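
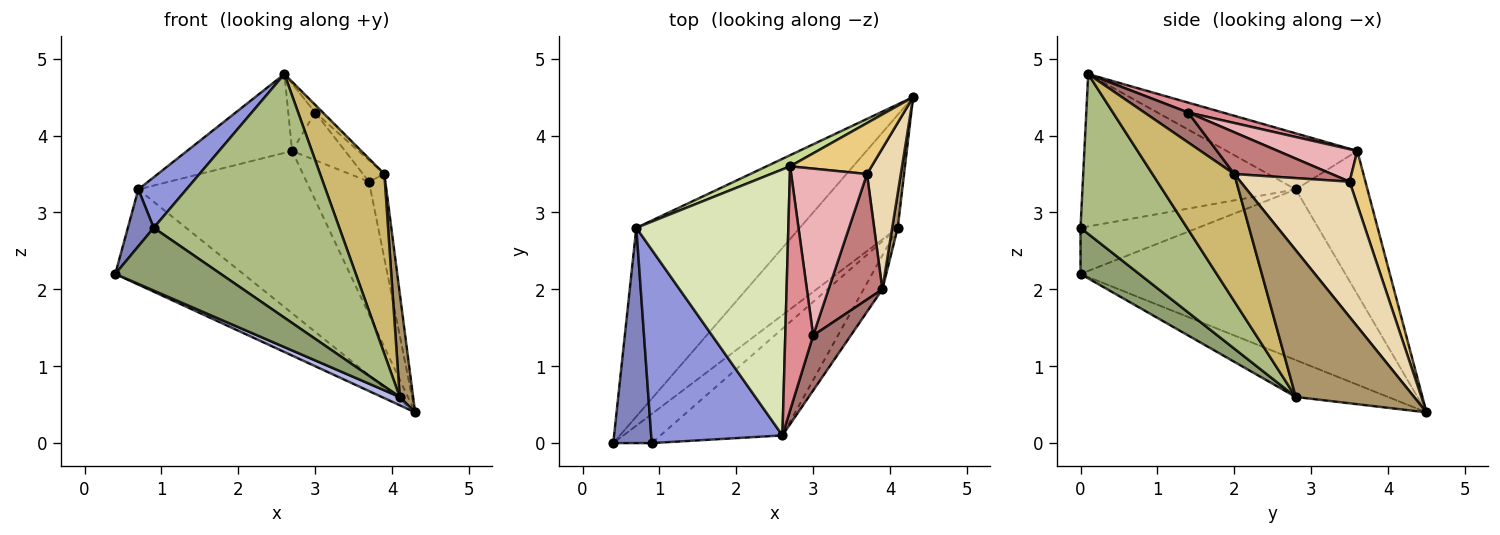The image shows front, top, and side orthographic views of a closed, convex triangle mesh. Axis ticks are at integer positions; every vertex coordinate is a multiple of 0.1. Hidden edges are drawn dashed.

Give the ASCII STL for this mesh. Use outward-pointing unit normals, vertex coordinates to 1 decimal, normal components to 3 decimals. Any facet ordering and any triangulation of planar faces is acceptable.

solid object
 facet normal -0.682 0.330 -0.653
  outer loop
   vertex 0.7 2.8 3.3
   vertex 4.3 4.5 0.4
   vertex 0.4 0.0 2.2
  endloop
 endfacet
 facet normal -0.757 -0.167 0.631
  outer loop
   vertex 0.7 2.8 3.3
   vertex 0.4 0.0 2.2
   vertex 0.9 0.0 2.8
  endloop
 endfacet
 facet normal -0.747 -0.168 0.643
  outer loop
   vertex 0.7 2.8 3.3
   vertex 0.9 0.0 2.8
   vertex 2.6 0.1 4.8
  endloop
 endfacet
 facet normal -0.352 -0.068 -0.934
  outer loop
   vertex 4.1 2.8 0.6
   vertex 0.4 0.0 2.2
   vertex 4.3 4.5 0.4
  endloop
 endfacet
 facet normal 0.451 -0.810 -0.375
  outer loop
   vertex 4.1 2.8 0.6
   vertex 0.9 0.0 2.8
   vertex 0.4 0.0 2.2
  endloop
 endfacet
 facet normal 0.465 -0.811 -0.355
  outer loop
   vertex 4.1 2.8 0.6
   vertex 2.6 0.1 4.8
   vertex 0.9 0.0 2.8
  endloop
 endfacet
 facet normal -0.384 0.921 0.063
  outer loop
   vertex 2.7 3.6 3.8
   vertex 4.3 4.5 0.4
   vertex 0.7 2.8 3.3
  endloop
 endfacet
 facet normal -0.333 0.268 0.904
  outer loop
   vertex 2.7 3.6 3.8
   vertex 0.7 2.8 3.3
   vertex 2.6 0.1 4.8
  endloop
 endfacet
 facet normal 0.993 -0.112 0.037
  outer loop
   vertex 3.9 2.0 3.5
   vertex 4.1 2.8 0.6
   vertex 4.3 4.5 0.4
  endloop
 endfacet
 facet normal 0.781 -0.613 -0.115
  outer loop
   vertex 3.9 2.0 3.5
   vertex 2.6 0.1 4.8
   vertex 4.1 2.8 0.6
  endloop
 endfacet
 facet normal 0.230 0.908 0.349
  outer loop
   vertex 3.7 3.5 3.4
   vertex 4.3 4.5 0.4
   vertex 2.7 3.6 3.8
  endloop
 endfacet
 facet normal 0.960 0.144 0.240
  outer loop
   vertex 3.7 3.5 3.4
   vertex 3.9 2.0 3.5
   vertex 4.3 4.5 0.4
  endloop
 endfacet
 facet normal 0.619 0.109 0.778
  outer loop
   vertex 3.0 1.4 4.3
   vertex 2.6 0.1 4.8
   vertex 3.9 2.0 3.5
  endloop
 endfacet
 facet normal 0.607 0.133 0.783
  outer loop
   vertex 3.0 1.4 4.3
   vertex 3.9 2.0 3.5
   vertex 3.7 3.5 3.4
  endloop
 endfacet
 facet normal 0.323 0.251 0.912
  outer loop
   vertex 3.0 1.4 4.3
   vertex 2.7 3.6 3.8
   vertex 2.6 0.1 4.8
  endloop
 endfacet
 facet normal 0.381 0.254 0.889
  outer loop
   vertex 3.0 1.4 4.3
   vertex 3.7 3.5 3.4
   vertex 2.7 3.6 3.8
  endloop
 endfacet
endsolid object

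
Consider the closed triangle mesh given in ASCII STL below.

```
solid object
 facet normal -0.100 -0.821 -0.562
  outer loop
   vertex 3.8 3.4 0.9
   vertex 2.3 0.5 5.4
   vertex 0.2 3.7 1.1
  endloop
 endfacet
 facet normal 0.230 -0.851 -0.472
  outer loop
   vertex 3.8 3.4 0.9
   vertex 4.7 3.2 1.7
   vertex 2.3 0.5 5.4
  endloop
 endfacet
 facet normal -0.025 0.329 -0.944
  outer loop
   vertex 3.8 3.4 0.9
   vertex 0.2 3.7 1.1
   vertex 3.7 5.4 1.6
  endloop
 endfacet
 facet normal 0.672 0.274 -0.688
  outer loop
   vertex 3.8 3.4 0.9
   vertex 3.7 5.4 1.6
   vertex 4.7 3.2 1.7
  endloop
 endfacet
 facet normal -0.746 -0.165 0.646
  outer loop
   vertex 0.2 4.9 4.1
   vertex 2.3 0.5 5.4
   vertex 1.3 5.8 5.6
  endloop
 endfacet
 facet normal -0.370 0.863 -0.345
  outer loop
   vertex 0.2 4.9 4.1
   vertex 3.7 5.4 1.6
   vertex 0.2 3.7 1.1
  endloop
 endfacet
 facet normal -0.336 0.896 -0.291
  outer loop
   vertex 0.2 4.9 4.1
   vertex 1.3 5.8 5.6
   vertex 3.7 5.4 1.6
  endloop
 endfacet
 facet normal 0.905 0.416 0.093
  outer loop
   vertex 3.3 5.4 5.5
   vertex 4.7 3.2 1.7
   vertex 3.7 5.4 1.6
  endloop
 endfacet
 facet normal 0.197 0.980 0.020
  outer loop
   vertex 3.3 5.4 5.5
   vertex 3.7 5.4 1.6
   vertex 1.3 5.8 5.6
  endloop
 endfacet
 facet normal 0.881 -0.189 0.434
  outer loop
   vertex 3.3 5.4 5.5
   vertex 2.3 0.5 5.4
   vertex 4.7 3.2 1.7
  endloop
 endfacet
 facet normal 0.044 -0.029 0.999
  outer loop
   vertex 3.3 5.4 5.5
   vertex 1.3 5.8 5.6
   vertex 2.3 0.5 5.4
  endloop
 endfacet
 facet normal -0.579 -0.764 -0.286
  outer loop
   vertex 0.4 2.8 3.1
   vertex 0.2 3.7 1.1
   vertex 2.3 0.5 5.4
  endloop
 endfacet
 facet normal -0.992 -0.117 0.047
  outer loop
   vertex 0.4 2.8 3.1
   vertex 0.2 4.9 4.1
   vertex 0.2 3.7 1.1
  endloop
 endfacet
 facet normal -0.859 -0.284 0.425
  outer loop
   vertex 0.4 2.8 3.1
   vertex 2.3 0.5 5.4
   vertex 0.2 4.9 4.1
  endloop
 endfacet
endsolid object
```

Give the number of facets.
14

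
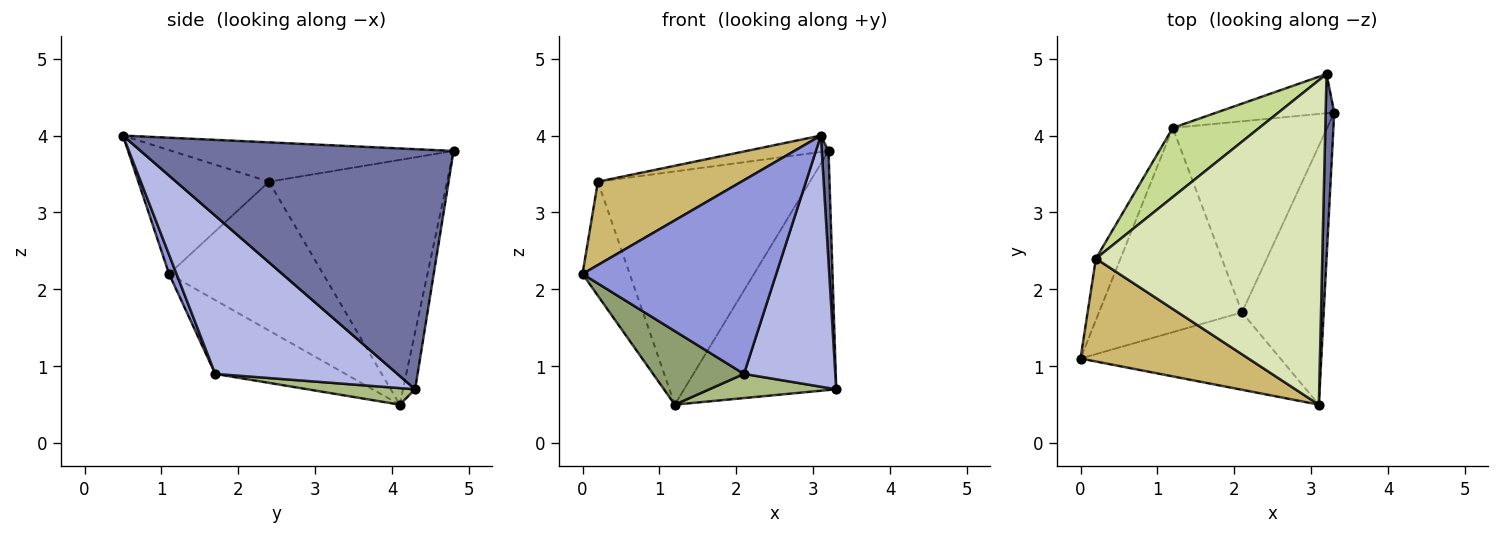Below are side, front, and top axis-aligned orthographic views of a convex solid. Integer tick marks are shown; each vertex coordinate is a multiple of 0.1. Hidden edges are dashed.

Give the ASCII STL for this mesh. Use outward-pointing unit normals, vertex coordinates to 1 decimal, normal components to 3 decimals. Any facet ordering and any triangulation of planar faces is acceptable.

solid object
 facet normal 0.999 -0.022 0.036
  outer loop
   vertex 3.2 4.8 3.8
   vertex 3.1 0.5 4.0
   vertex 3.3 4.3 0.7
  endloop
 endfacet
 facet normal -0.078 0.984 -0.161
  outer loop
   vertex 1.2 4.1 0.5
   vertex 3.2 4.8 3.8
   vertex 3.3 4.3 0.7
  endloop
 endfacet
 facet normal 0.036 -0.928 -0.371
  outer loop
   vertex 2.1 1.7 0.9
   vertex 3.1 0.5 4.0
   vertex 0.0 1.1 2.2
  endloop
 endfacet
 facet normal 0.812 -0.407 -0.419
  outer loop
   vertex 2.1 1.7 0.9
   vertex 3.3 4.3 0.7
   vertex 3.1 0.5 4.0
  endloop
 endfacet
 facet normal -0.437 -0.305 -0.846
  outer loop
   vertex 2.1 1.7 0.9
   vertex 0.0 1.1 2.2
   vertex 1.2 4.1 0.5
  endloop
 endfacet
 facet normal 0.106 -0.125 -0.987
  outer loop
   vertex 2.1 1.7 0.9
   vertex 1.2 4.1 0.5
   vertex 3.3 4.3 0.7
  endloop
 endfacet
 facet normal -0.627 0.747 0.222
  outer loop
   vertex 0.2 2.4 3.4
   vertex 3.2 4.8 3.8
   vertex 1.2 4.1 0.5
  endloop
 endfacet
 facet normal -0.171 0.050 0.984
  outer loop
   vertex 0.2 2.4 3.4
   vertex 3.1 0.5 4.0
   vertex 3.2 4.8 3.8
  endloop
 endfacet
 facet normal -0.944 0.289 -0.156
  outer loop
   vertex 0.2 2.4 3.4
   vertex 1.2 4.1 0.5
   vertex 0.0 1.1 2.2
  endloop
 endfacet
 facet normal -0.497 -0.546 0.674
  outer loop
   vertex 0.2 2.4 3.4
   vertex 0.0 1.1 2.2
   vertex 3.1 0.5 4.0
  endloop
 endfacet
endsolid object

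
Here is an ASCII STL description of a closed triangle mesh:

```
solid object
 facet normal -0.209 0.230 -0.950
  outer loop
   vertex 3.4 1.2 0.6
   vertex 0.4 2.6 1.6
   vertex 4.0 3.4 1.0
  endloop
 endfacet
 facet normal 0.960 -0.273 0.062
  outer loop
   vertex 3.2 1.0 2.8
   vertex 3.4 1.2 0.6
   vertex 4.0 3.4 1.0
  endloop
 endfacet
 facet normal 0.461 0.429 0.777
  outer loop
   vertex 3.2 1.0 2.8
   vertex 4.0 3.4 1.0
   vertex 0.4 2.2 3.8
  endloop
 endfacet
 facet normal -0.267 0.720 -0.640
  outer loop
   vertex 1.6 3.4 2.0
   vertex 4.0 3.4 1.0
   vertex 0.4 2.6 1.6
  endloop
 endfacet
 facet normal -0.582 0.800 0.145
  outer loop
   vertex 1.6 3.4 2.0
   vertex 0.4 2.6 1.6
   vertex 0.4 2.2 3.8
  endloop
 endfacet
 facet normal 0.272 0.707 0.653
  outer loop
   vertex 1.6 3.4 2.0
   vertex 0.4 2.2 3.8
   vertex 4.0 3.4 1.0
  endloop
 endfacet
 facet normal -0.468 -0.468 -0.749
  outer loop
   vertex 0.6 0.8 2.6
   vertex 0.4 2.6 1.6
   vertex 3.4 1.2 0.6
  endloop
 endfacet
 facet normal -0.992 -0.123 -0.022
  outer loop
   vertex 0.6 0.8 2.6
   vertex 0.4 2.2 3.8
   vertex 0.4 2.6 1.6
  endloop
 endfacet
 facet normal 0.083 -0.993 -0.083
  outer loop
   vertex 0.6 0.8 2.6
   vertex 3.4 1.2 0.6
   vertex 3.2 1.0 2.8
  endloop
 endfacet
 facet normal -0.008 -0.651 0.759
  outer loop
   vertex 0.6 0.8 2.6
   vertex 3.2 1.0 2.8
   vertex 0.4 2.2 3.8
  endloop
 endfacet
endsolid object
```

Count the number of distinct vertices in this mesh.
7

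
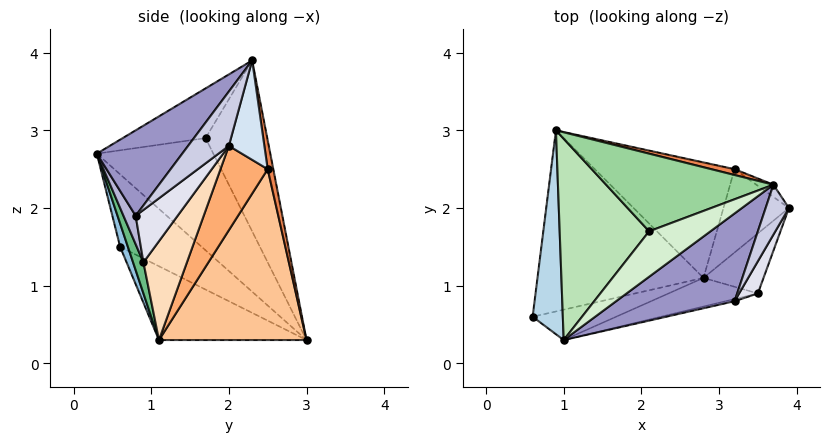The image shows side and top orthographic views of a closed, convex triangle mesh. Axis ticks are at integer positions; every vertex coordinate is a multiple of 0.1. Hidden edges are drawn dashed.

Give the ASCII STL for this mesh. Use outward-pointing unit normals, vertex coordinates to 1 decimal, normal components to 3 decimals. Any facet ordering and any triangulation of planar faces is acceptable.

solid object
 facet normal -0.376 -0.376 -0.847
  outer loop
   vertex 2.8 1.1 0.3
   vertex 0.6 0.6 1.5
   vertex 0.9 3.0 0.3
  endloop
 endfacet
 facet normal 0.074 -0.961 -0.265
  outer loop
   vertex 1.0 0.3 2.7
   vertex 0.6 0.6 1.5
   vertex 2.8 1.1 0.3
  endloop
 endfacet
 facet normal -0.882 0.294 0.368
  outer loop
   vertex 1.0 0.3 2.7
   vertex 0.9 3.0 0.3
   vertex 0.6 0.6 1.5
  endloop
 endfacet
 facet normal 0.607 0.788 -0.104
  outer loop
   vertex 3.2 2.5 2.5
   vertex 3.7 2.3 3.9
   vertex 3.9 2.0 2.8
  endloop
 endfacet
 facet normal 0.121 0.988 0.098
  outer loop
   vertex 3.2 2.5 2.5
   vertex 0.9 3.0 0.3
   vertex 3.7 2.3 3.9
  endloop
 endfacet
 facet normal 0.636 0.594 -0.493
  outer loop
   vertex 3.2 2.5 2.5
   vertex 3.9 2.0 2.8
   vertex 2.8 1.1 0.3
  endloop
 endfacet
 facet normal 0.612 0.612 -0.501
  outer loop
   vertex 3.2 2.5 2.5
   vertex 2.8 1.1 0.3
   vertex 0.9 3.0 0.3
  endloop
 endfacet
 facet normal 0.795 0.369 -0.482
  outer loop
   vertex 3.5 0.9 1.3
   vertex 2.8 1.1 0.3
   vertex 3.9 2.0 2.8
  endloop
 endfacet
 facet normal 0.089 -0.963 -0.255
  outer loop
   vertex 3.5 0.9 1.3
   vertex 1.0 0.3 2.7
   vertex 2.8 1.1 0.3
  endloop
 endfacet
 facet normal -0.575 0.595 0.562
  outer loop
   vertex 2.1 1.7 2.9
   vertex 3.7 2.3 3.9
   vertex 0.9 3.0 0.3
  endloop
 endfacet
 facet normal -0.692 0.465 0.552
  outer loop
   vertex 2.1 1.7 2.9
   vertex 0.9 3.0 0.3
   vertex 1.0 0.3 2.7
  endloop
 endfacet
 facet normal -0.588 0.358 0.725
  outer loop
   vertex 2.1 1.7 2.9
   vertex 1.0 0.3 2.7
   vertex 3.7 2.3 3.9
  endloop
 endfacet
 facet normal 0.361 -0.787 0.500
  outer loop
   vertex 3.2 0.8 1.9
   vertex 3.7 2.3 3.9
   vertex 1.0 0.3 2.7
  endloop
 endfacet
 facet normal 0.199 -0.978 -0.063
  outer loop
   vertex 3.2 0.8 1.9
   vertex 1.0 0.3 2.7
   vertex 3.5 0.9 1.3
  endloop
 endfacet
 facet normal 0.707 -0.639 0.303
  outer loop
   vertex 3.2 0.8 1.9
   vertex 3.9 2.0 2.8
   vertex 3.7 2.3 3.9
  endloop
 endfacet
 facet normal 0.734 -0.626 0.263
  outer loop
   vertex 3.2 0.8 1.9
   vertex 3.5 0.9 1.3
   vertex 3.9 2.0 2.8
  endloop
 endfacet
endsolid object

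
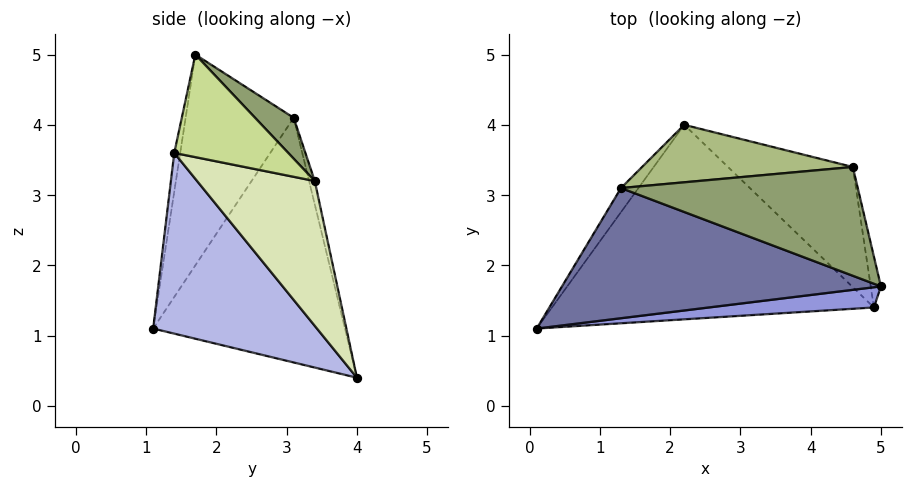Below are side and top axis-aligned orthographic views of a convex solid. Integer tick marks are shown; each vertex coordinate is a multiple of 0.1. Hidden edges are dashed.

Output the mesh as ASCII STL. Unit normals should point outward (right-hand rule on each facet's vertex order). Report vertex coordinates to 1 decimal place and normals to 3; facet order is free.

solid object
 facet normal -0.406 -0.677 0.614
  outer loop
   vertex 1.3 3.1 4.1
   vertex 0.1 1.1 1.1
   vertex 5.0 1.7 5.0
  endloop
 endfacet
 facet normal -0.815 0.576 -0.058
  outer loop
   vertex 1.3 3.1 4.1
   vertex 2.2 4.0 0.4
   vertex 0.1 1.1 1.1
  endloop
 endfacet
 facet normal -0.050 -0.976 0.213
  outer loop
   vertex 4.9 1.4 3.6
   vertex 5.0 1.7 5.0
   vertex 0.1 1.1 1.1
  endloop
 endfacet
 facet normal 0.426 -0.492 -0.759
  outer loop
   vertex 4.9 1.4 3.6
   vertex 0.1 1.1 1.1
   vertex 2.2 4.0 0.4
  endloop
 endfacet
 facet normal 0.115 0.735 0.668
  outer loop
   vertex 4.6 3.4 3.2
   vertex 1.3 3.1 4.1
   vertex 5.0 1.7 5.0
  endloop
 endfacet
 facet normal -0.026 0.973 0.230
  outer loop
   vertex 4.6 3.4 3.2
   vertex 2.2 4.0 0.4
   vertex 1.3 3.1 4.1
  endloop
 endfacet
 facet normal 0.987 0.128 -0.098
  outer loop
   vertex 4.6 3.4 3.2
   vertex 5.0 1.7 5.0
   vertex 4.9 1.4 3.6
  endloop
 endfacet
 facet normal 0.757 -0.017 -0.653
  outer loop
   vertex 4.6 3.4 3.2
   vertex 4.9 1.4 3.6
   vertex 2.2 4.0 0.4
  endloop
 endfacet
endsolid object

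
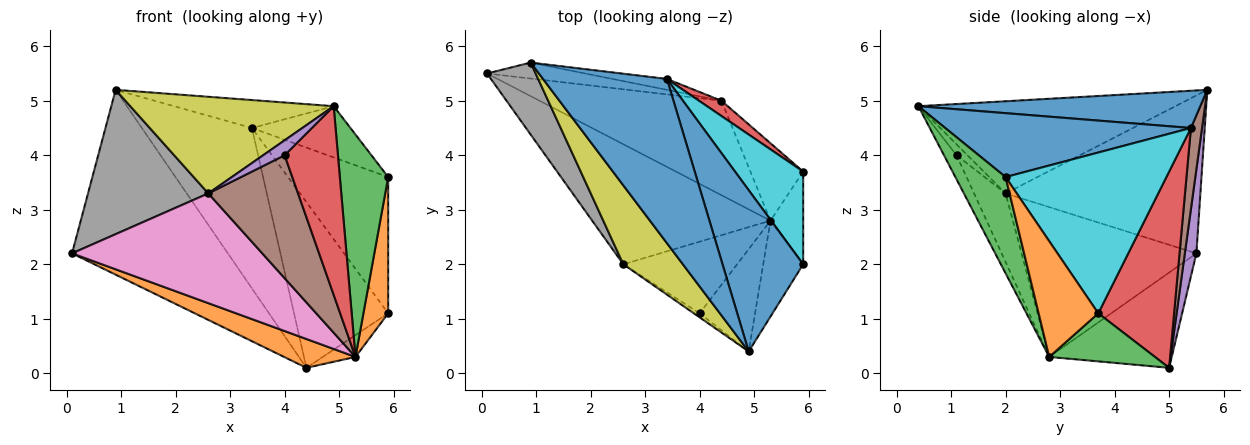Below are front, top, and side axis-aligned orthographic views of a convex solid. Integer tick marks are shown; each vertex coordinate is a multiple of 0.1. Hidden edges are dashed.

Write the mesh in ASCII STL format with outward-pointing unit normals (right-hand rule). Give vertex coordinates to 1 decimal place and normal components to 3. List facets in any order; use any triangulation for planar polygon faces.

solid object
 facet normal 0.284 0.161 0.945
  outer loop
   vertex 3.4 5.4 4.5
   vertex 0.9 5.7 5.2
   vertex 4.9 0.4 4.9
  endloop
 endfacet
 facet normal -0.448 -0.261 -0.855
  outer loop
   vertex 4.4 5.0 0.1
   vertex 5.3 2.8 0.3
   vertex 0.1 5.5 2.2
  endloop
 endfacet
 facet normal 0.659 0.204 -0.724
  outer loop
   vertex 4.4 5.0 0.1
   vertex 5.9 3.7 1.1
   vertex 5.3 2.8 0.3
  endloop
 endfacet
 facet normal 0.626 0.777 0.072
  outer loop
   vertex 4.4 5.0 0.1
   vertex 3.4 5.4 4.5
   vertex 5.9 3.7 1.1
  endloop
 endfacet
 facet normal 0.074 0.994 -0.086
  outer loop
   vertex 4.4 5.0 0.1
   vertex 0.1 5.5 2.2
   vertex 0.9 5.7 5.2
  endloop
 endfacet
 facet normal 0.100 0.993 -0.067
  outer loop
   vertex 4.4 5.0 0.1
   vertex 0.9 5.7 5.2
   vertex 3.4 5.4 4.5
  endloop
 endfacet
 facet normal -0.527 -0.574 -0.627
  outer loop
   vertex 2.6 2.0 3.3
   vertex 0.1 5.5 2.2
   vertex 5.3 2.8 0.3
  endloop
 endfacet
 facet normal -0.823 -0.508 0.253
  outer loop
   vertex 2.6 2.0 3.3
   vertex 0.9 5.7 5.2
   vertex 0.1 5.5 2.2
  endloop
 endfacet
 facet normal -0.700 -0.554 0.452
  outer loop
   vertex 2.6 2.0 3.3
   vertex 4.9 0.4 4.9
   vertex 0.9 5.7 5.2
  endloop
 endfacet
 facet normal 0.799 0.498 0.338
  outer loop
   vertex 5.9 2.0 3.6
   vertex 5.9 3.7 1.1
   vertex 3.4 5.4 4.5
  endloop
 endfacet
 facet normal 0.602 0.242 0.761
  outer loop
   vertex 5.9 2.0 3.6
   vertex 3.4 5.4 4.5
   vertex 4.9 0.4 4.9
  endloop
 endfacet
 facet normal 0.894 -0.371 -0.252
  outer loop
   vertex 5.9 2.0 3.6
   vertex 5.3 2.8 0.3
   vertex 5.9 3.7 1.1
  endloop
 endfacet
 facet normal 0.690 -0.664 -0.287
  outer loop
   vertex 5.9 2.0 3.6
   vertex 4.9 0.4 4.9
   vertex 5.3 2.8 0.3
  endloop
 endfacet
 facet normal -0.203 -0.861 -0.467
  outer loop
   vertex 4.0 1.1 4.0
   vertex 5.3 2.8 0.3
   vertex 4.9 0.4 4.9
  endloop
 endfacet
 facet normal -0.440 -0.867 -0.234
  outer loop
   vertex 4.0 1.1 4.0
   vertex 4.9 0.4 4.9
   vertex 2.6 2.0 3.3
  endloop
 endfacet
 facet normal -0.290 -0.827 -0.482
  outer loop
   vertex 4.0 1.1 4.0
   vertex 2.6 2.0 3.3
   vertex 5.3 2.8 0.3
  endloop
 endfacet
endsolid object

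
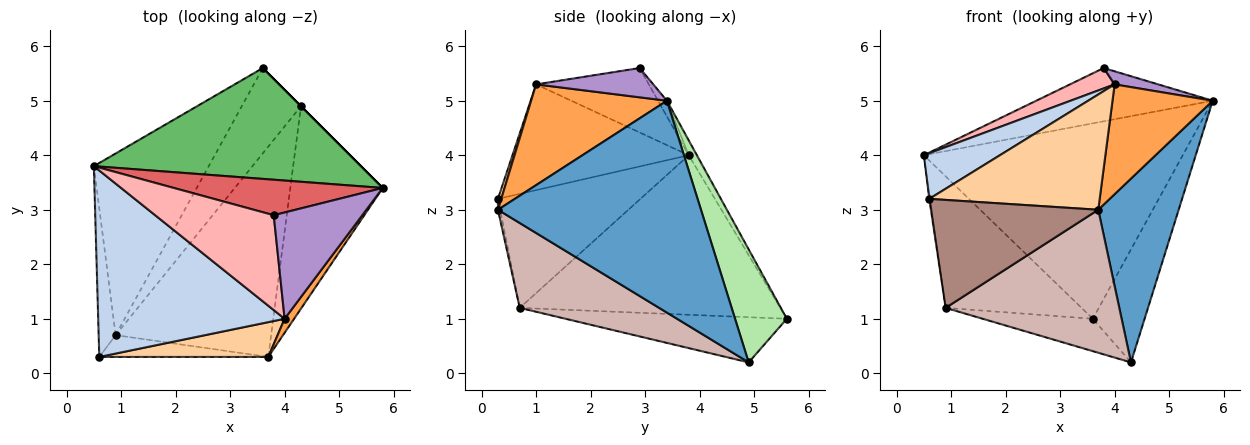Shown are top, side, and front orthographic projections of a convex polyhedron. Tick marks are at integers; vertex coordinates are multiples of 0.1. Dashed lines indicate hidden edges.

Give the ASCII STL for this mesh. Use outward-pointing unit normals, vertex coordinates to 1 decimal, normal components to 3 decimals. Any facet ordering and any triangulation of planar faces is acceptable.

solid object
 facet normal 0.862 -0.341 -0.376
  outer loop
   vertex 3.7 0.3 3.0
   vertex 4.3 4.9 0.2
   vertex 5.8 3.4 5.0
  endloop
 endfacet
 facet normal -0.483 -0.208 0.851
  outer loop
   vertex 4.0 1.0 5.3
   vertex 0.5 3.8 4.0
   vertex 0.6 0.3 3.2
  endloop
 endfacet
 facet normal 0.802 -0.592 0.076
  outer loop
   vertex 4.0 1.0 5.3
   vertex 3.7 0.3 3.0
   vertex 5.8 3.4 5.0
  endloop
 endfacet
 facet normal 0.019 -0.957 0.289
  outer loop
   vertex 4.0 1.0 5.3
   vertex 0.6 0.3 3.2
   vertex 3.7 0.3 3.0
  endloop
 endfacet
 facet normal -0.027 0.869 0.493
  outer loop
   vertex 3.6 5.6 1.0
   vertex 0.5 3.8 4.0
   vertex 5.8 3.4 5.0
  endloop
 endfacet
 facet normal 0.707 0.707 0.000
  outer loop
   vertex 3.6 5.6 1.0
   vertex 5.8 3.4 5.0
   vertex 4.3 4.9 0.2
  endloop
 endfacet
 facet normal -0.042 0.832 0.554
  outer loop
   vertex 3.8 2.9 5.6
   vertex 5.8 3.4 5.0
   vertex 0.5 3.8 4.0
  endloop
 endfacet
 facet normal -0.469 -0.186 0.863
  outer loop
   vertex 3.8 2.9 5.6
   vertex 0.5 3.8 4.0
   vertex 4.0 1.0 5.3
  endloop
 endfacet
 facet normal 0.312 -0.116 0.943
  outer loop
   vertex 3.8 2.9 5.6
   vertex 4.0 1.0 5.3
   vertex 5.8 3.4 5.0
  endloop
 endfacet
 facet normal -0.581 0.289 -0.761
  outer loop
   vertex 0.9 0.7 1.2
   vertex 3.6 5.6 1.0
   vertex 4.3 4.9 0.2
  endloop
 endfacet
 facet normal -0.013 -0.980 -0.198
  outer loop
   vertex 0.9 0.7 1.2
   vertex 3.7 0.3 3.0
   vertex 0.6 0.3 3.2
  endloop
 endfacet
 facet normal 0.411 -0.512 -0.754
  outer loop
   vertex 0.9 0.7 1.2
   vertex 4.3 4.9 0.2
   vertex 3.7 0.3 3.0
  endloop
 endfacet
 facet normal -0.989 0.005 -0.147
  outer loop
   vertex 0.9 0.7 1.2
   vertex 0.6 0.3 3.2
   vertex 0.5 3.8 4.0
  endloop
 endfacet
 facet normal -0.747 0.390 -0.538
  outer loop
   vertex 0.9 0.7 1.2
   vertex 0.5 3.8 4.0
   vertex 3.6 5.6 1.0
  endloop
 endfacet
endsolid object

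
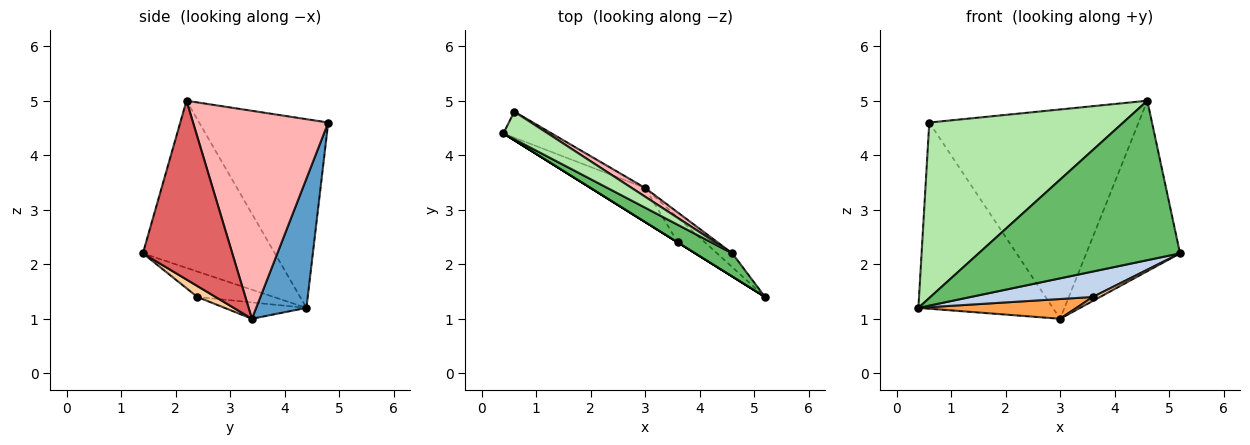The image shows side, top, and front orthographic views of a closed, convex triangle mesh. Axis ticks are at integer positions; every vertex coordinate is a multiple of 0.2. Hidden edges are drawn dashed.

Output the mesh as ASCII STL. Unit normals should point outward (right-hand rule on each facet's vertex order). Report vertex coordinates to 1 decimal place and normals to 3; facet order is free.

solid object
 facet normal 0.347 0.929 -0.130
  outer loop
   vertex 0.6 4.8 4.6
   vertex 3.0 3.4 1.0
   vertex 0.4 4.4 1.2
  endloop
 endfacet
 facet normal -0.530 -0.848 0.000
  outer loop
   vertex 3.6 2.4 1.4
   vertex 5.2 1.4 2.2
   vertex 0.4 4.4 1.2
  endloop
 endfacet
 facet normal -0.251 -0.486 -0.837
  outer loop
   vertex 3.6 2.4 1.4
   vertex 0.4 4.4 1.2
   vertex 3.0 3.4 1.0
  endloop
 endfacet
 facet normal 0.367 -0.147 -0.918
  outer loop
   vertex 3.6 2.4 1.4
   vertex 3.0 3.4 1.0
   vertex 5.2 1.4 2.2
  endloop
 endfacet
 facet normal -0.544 -0.830 0.121
  outer loop
   vertex 4.6 2.2 5.0
   vertex 0.4 4.4 1.2
   vertex 5.2 1.4 2.2
  endloop
 endfacet
 facet normal -0.549 -0.825 0.129
  outer loop
   vertex 4.6 2.2 5.0
   vertex 0.6 4.8 4.6
   vertex 0.4 4.4 1.2
  endloop
 endfacet
 facet normal 0.689 0.722 -0.059
  outer loop
   vertex 4.6 2.2 5.0
   vertex 5.2 1.4 2.2
   vertex 3.0 3.4 1.0
  endloop
 endfacet
 facet normal 0.542 0.840 0.035
  outer loop
   vertex 4.6 2.2 5.0
   vertex 3.0 3.4 1.0
   vertex 0.6 4.8 4.6
  endloop
 endfacet
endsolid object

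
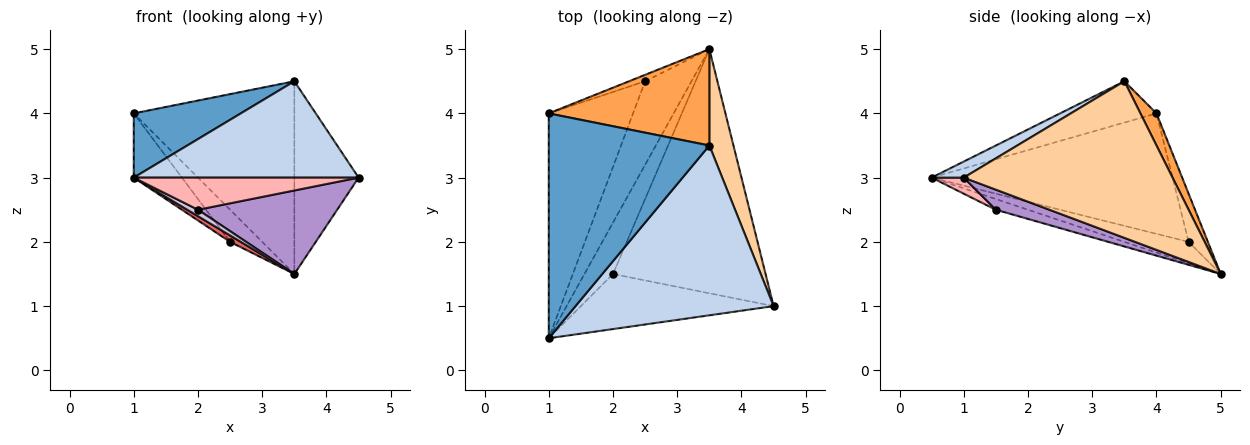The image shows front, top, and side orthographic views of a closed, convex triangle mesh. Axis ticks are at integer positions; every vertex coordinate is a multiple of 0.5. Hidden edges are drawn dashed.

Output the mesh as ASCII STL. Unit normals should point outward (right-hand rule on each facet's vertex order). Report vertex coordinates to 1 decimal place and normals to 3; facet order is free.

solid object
 facet normal -0.240 -0.267 0.933
  outer loop
   vertex 3.5 3.5 4.5
   vertex 1.0 4.0 4.0
   vertex 1.0 0.5 3.0
  endloop
 endfacet
 facet normal 0.070 -0.492 0.868
  outer loop
   vertex 3.5 3.5 4.5
   vertex 1.0 0.5 3.0
   vertex 4.5 1.0 3.0
  endloop
 endfacet
 facet normal 0.089 0.891 0.445
  outer loop
   vertex 3.5 3.5 4.5
   vertex 3.5 5.0 1.5
   vertex 1.0 4.0 4.0
  endloop
 endfacet
 facet normal 0.946 0.291 0.145
  outer loop
   vertex 3.5 3.5 4.5
   vertex 4.5 1.0 3.0
   vertex 3.5 5.0 1.5
  endloop
 endfacet
 facet normal -0.808 0.162 -0.566
  outer loop
   vertex 2.5 4.5 2.0
   vertex 1.0 0.5 3.0
   vertex 1.0 4.0 4.0
  endloop
 endfacet
 facet normal -0.507 0.845 -0.169
  outer loop
   vertex 2.5 4.5 2.0
   vertex 1.0 4.0 4.0
   vertex 3.5 5.0 1.5
  endloop
 endfacet
 facet normal -0.418 -0.070 -0.906
  outer loop
   vertex 2.5 4.5 2.0
   vertex 3.5 5.0 1.5
   vertex 1.0 0.5 3.0
  endloop
 endfacet
 facet normal 0.072 -0.503 -0.862
  outer loop
   vertex 2.0 1.5 2.5
   vertex 4.5 1.0 3.0
   vertex 1.0 0.5 3.0
  endloop
 endfacet
 facet normal 0.124 -0.321 -0.939
  outer loop
   vertex 2.0 1.5 2.5
   vertex 3.5 5.0 1.5
   vertex 4.5 1.0 3.0
  endloop
 endfacet
 facet normal -0.349 -0.116 -0.930
  outer loop
   vertex 2.0 1.5 2.5
   vertex 1.0 0.5 3.0
   vertex 3.5 5.0 1.5
  endloop
 endfacet
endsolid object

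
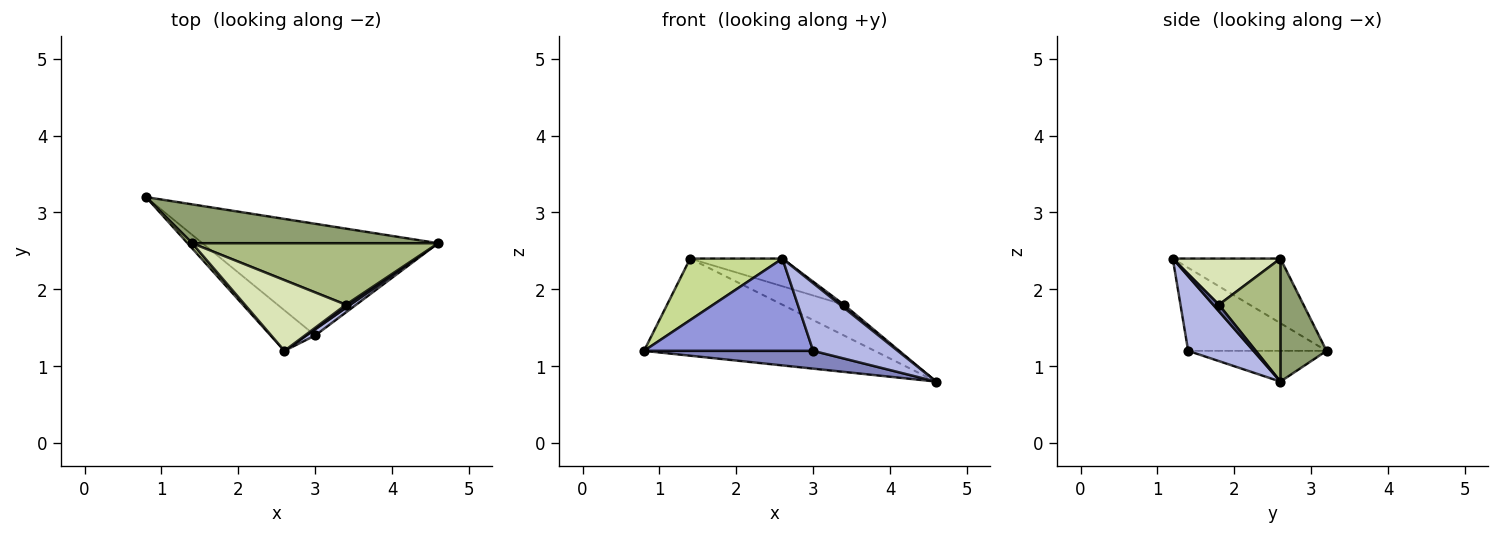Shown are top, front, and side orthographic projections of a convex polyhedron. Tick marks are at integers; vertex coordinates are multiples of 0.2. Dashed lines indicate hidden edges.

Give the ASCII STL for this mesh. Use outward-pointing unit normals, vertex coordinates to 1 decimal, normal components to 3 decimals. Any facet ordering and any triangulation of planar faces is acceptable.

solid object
 facet normal 0.728 -0.485 0.485
  outer loop
   vertex 3.4 1.8 1.8
   vertex 2.6 1.2 2.4
   vertex 4.6 2.6 0.8
  endloop
 endfacet
 facet normal -0.128 -0.156 -0.979
  outer loop
   vertex 3.0 1.4 1.2
   vertex 0.8 3.2 1.2
   vertex 4.6 2.6 0.8
  endloop
 endfacet
 facet normal -0.600 -0.733 -0.322
  outer loop
   vertex 3.0 1.4 1.2
   vertex 2.6 1.2 2.4
   vertex 0.8 3.2 1.2
  endloop
 endfacet
 facet normal 0.610 -0.789 0.072
  outer loop
   vertex 3.0 1.4 1.2
   vertex 4.6 2.6 0.8
   vertex 2.6 1.2 2.4
  endloop
 endfacet
 facet normal 0.183 0.913 0.365
  outer loop
   vertex 1.4 2.6 2.4
   vertex 4.6 2.6 0.8
   vertex 0.8 3.2 1.2
  endloop
 endfacet
 facet normal 0.408 0.408 0.816
  outer loop
   vertex 1.4 2.6 2.4
   vertex 3.4 1.8 1.8
   vertex 4.6 2.6 0.8
  endloop
 endfacet
 facet normal -0.758 -0.650 0.054
  outer loop
   vertex 1.4 2.6 2.4
   vertex 0.8 3.2 1.2
   vertex 2.6 1.2 2.4
  endloop
 endfacet
 facet normal 0.391 0.335 0.857
  outer loop
   vertex 1.4 2.6 2.4
   vertex 2.6 1.2 2.4
   vertex 3.4 1.8 1.8
  endloop
 endfacet
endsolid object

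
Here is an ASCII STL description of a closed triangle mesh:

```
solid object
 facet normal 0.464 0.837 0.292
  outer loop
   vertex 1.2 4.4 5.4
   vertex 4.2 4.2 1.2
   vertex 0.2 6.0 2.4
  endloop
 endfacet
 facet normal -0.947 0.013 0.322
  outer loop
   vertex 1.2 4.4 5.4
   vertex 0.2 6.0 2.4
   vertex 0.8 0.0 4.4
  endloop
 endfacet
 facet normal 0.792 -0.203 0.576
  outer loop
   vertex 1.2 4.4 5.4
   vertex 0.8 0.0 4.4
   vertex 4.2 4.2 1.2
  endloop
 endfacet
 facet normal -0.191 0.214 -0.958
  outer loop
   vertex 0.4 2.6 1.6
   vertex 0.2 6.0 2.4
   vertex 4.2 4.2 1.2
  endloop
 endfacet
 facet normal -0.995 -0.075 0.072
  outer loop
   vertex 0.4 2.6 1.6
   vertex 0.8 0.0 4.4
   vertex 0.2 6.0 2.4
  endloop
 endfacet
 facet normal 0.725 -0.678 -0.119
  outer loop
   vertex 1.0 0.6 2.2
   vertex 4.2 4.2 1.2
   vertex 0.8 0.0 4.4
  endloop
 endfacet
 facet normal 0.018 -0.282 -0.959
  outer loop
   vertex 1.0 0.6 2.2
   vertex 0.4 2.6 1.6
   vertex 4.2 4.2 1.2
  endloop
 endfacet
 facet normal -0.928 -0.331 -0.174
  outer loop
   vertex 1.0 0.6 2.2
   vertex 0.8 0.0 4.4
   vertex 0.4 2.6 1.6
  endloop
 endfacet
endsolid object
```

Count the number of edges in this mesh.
12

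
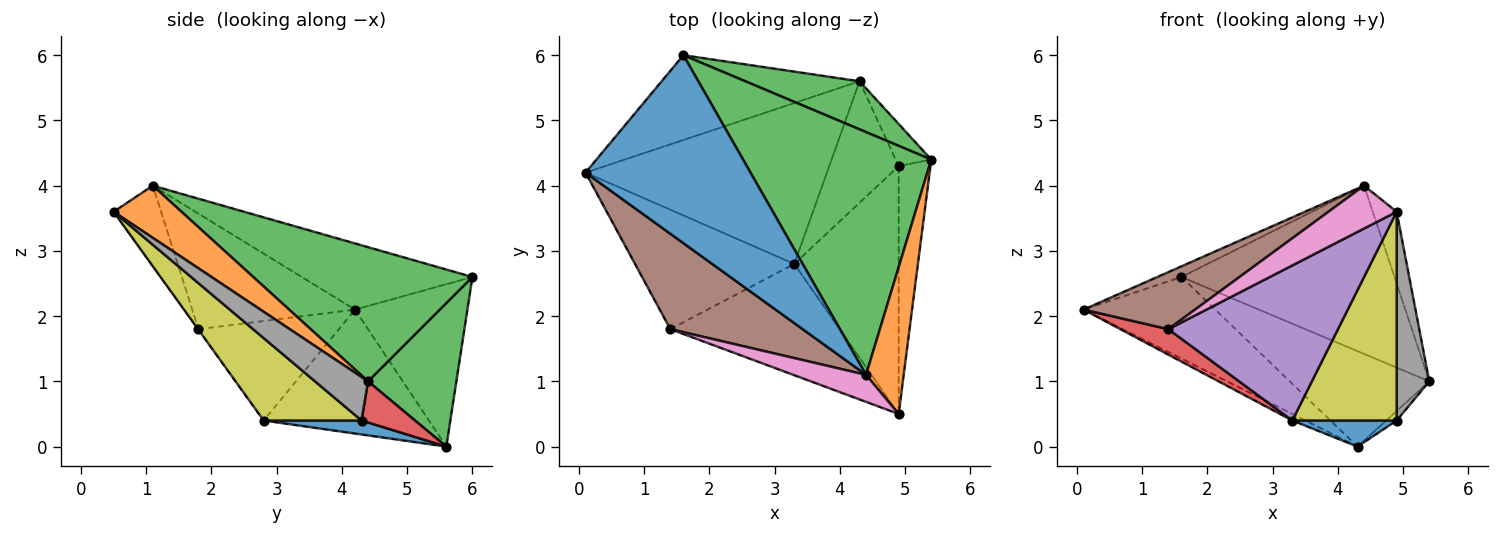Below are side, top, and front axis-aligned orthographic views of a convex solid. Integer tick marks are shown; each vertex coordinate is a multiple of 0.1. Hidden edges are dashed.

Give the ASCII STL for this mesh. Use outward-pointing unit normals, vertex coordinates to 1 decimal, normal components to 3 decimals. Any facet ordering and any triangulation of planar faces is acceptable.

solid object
 facet normal -0.372 0.052 0.927
  outer loop
   vertex 4.4 1.1 4.0
   vertex 1.6 6.0 2.6
   vertex 0.1 4.2 2.1
  endloop
 endfacet
 facet normal 0.780 0.275 0.562
  outer loop
   vertex 4.4 1.1 4.0
   vertex 4.9 0.5 3.6
   vertex 5.4 4.4 1.0
  endloop
 endfacet
 facet normal 0.506 0.491 0.709
  outer loop
   vertex 4.4 1.1 4.0
   vertex 5.4 4.4 1.0
   vertex 1.6 6.0 2.6
  endloop
 endfacet
 facet normal -0.521 -0.178 -0.835
  outer loop
   vertex 1.4 1.8 1.8
   vertex 0.1 4.2 2.1
   vertex 3.3 2.8 0.4
  endloop
 endfacet
 facet normal -0.002 -0.812 -0.583
  outer loop
   vertex 1.4 1.8 1.8
   vertex 3.3 2.8 0.4
   vertex 4.9 0.5 3.6
  endloop
 endfacet
 facet normal -0.600 -0.411 0.687
  outer loop
   vertex 1.4 1.8 1.8
   vertex 4.4 1.1 4.0
   vertex 0.1 4.2 2.1
  endloop
 endfacet
 facet normal -0.507 -0.729 0.460
  outer loop
   vertex 1.4 1.8 1.8
   vertex 4.9 0.5 3.6
   vertex 4.4 1.1 4.0
  endloop
 endfacet
 facet normal 0.723 -0.445 -0.528
  outer loop
   vertex 4.9 4.3 0.4
   vertex 5.4 4.4 1.0
   vertex 4.9 0.5 3.6
  endloop
 endfacet
 facet normal 0.517 -0.551 -0.655
  outer loop
   vertex 4.9 4.3 0.4
   vertex 4.9 0.5 3.6
   vertex 3.3 2.8 0.4
  endloop
 endfacet
 facet normal -0.457 0.036 -0.889
  outer loop
   vertex 4.3 5.6 0.0
   vertex 3.3 2.8 0.4
   vertex 0.1 4.2 2.1
  endloop
 endfacet
 facet normal 0.193 -0.206 -0.959
  outer loop
   vertex 4.3 5.6 0.0
   vertex 4.9 4.3 0.4
   vertex 3.3 2.8 0.4
  endloop
 endfacet
 facet normal -0.509 0.597 -0.620
  outer loop
   vertex 4.3 5.6 0.0
   vertex 0.1 4.2 2.1
   vertex 1.6 6.0 2.6
  endloop
 endfacet
 facet normal 0.492 0.777 0.392
  outer loop
   vertex 4.3 5.6 0.0
   vertex 1.6 6.0 2.6
   vertex 5.4 4.4 1.0
  endloop
 endfacet
 facet normal 0.748 0.146 -0.648
  outer loop
   vertex 4.3 5.6 0.0
   vertex 5.4 4.4 1.0
   vertex 4.9 4.3 0.4
  endloop
 endfacet
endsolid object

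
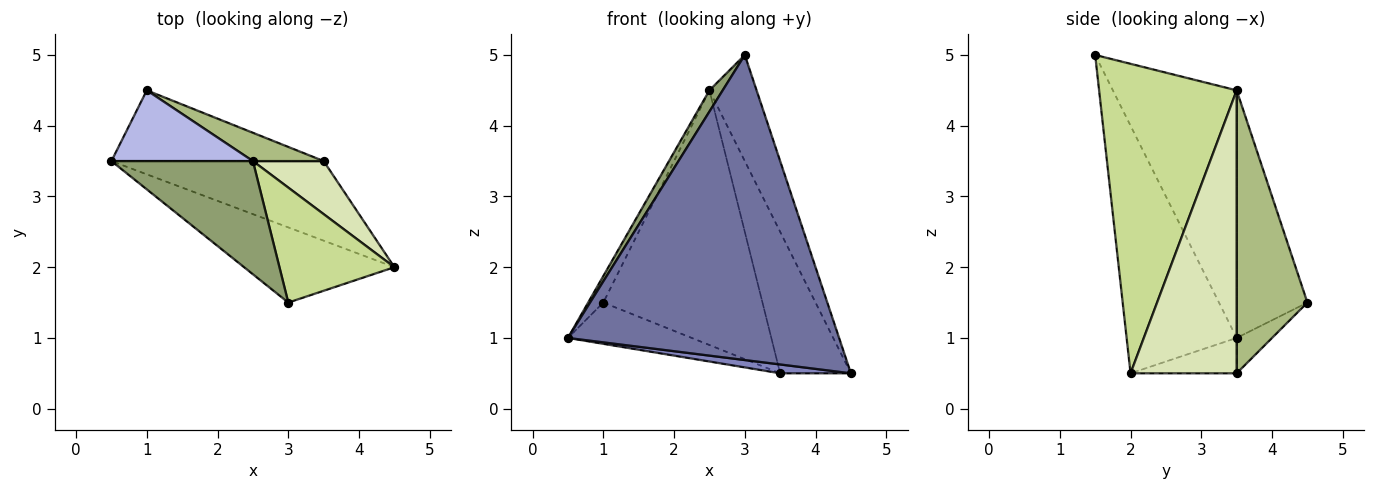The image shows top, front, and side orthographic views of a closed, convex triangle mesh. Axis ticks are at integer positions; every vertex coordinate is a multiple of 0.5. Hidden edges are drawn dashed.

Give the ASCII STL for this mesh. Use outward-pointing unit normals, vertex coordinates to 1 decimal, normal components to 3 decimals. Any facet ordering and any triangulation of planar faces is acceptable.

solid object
 facet normal -0.367 -0.903 -0.223
  outer loop
   vertex 3.0 1.5 5.0
   vertex 0.5 3.5 1.0
   vertex 4.5 2.0 0.5
  endloop
 endfacet
 facet normal -0.163 -0.109 -0.981
  outer loop
   vertex 3.5 3.5 0.5
   vertex 4.5 2.0 0.5
   vertex 0.5 3.5 1.0
  endloop
 endfacet
 facet normal -0.142 0.499 -0.855
  outer loop
   vertex 3.5 3.5 0.5
   vertex 0.5 3.5 1.0
   vertex 1.0 4.5 1.5
  endloop
 endfacet
 facet normal -0.854 0.183 0.488
  outer loop
   vertex 2.5 3.5 4.5
   vertex 1.0 4.5 1.5
   vertex 0.5 3.5 1.0
  endloop
 endfacet
 facet normal -0.865 -0.093 0.494
  outer loop
   vertex 2.5 3.5 4.5
   vertex 0.5 3.5 1.0
   vertex 3.0 1.5 5.0
  endloop
 endfacet
 facet normal 0.404 0.909 0.101
  outer loop
   vertex 2.5 3.5 4.5
   vertex 3.5 3.5 0.5
   vertex 1.0 4.5 1.5
  endloop
 endfacet
 facet normal 0.892 0.306 0.331
  outer loop
   vertex 2.5 3.5 4.5
   vertex 3.0 1.5 5.0
   vertex 4.5 2.0 0.5
  endloop
 endfacet
 facet normal 0.815 0.543 0.204
  outer loop
   vertex 2.5 3.5 4.5
   vertex 4.5 2.0 0.5
   vertex 3.5 3.5 0.5
  endloop
 endfacet
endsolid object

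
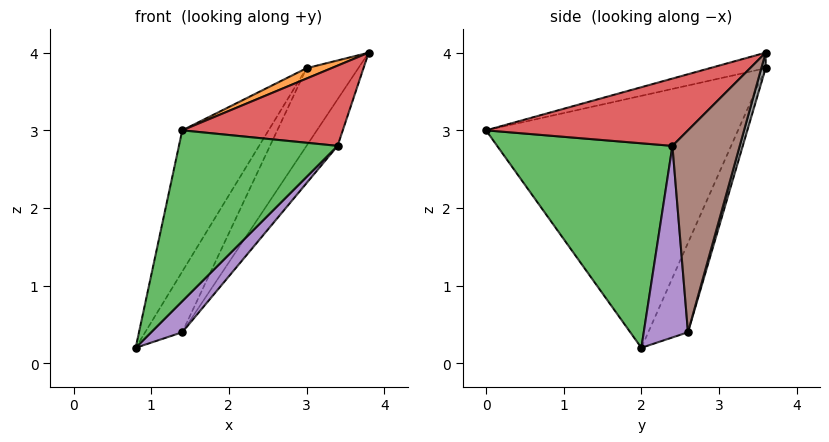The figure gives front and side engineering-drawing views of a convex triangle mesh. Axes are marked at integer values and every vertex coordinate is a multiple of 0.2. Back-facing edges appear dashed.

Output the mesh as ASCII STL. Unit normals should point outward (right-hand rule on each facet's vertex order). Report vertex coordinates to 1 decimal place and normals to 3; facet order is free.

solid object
 facet normal -0.868 0.297 0.398
  outer loop
   vertex 3.0 3.6 3.8
   vertex 0.8 2.0 0.2
   vertex 1.4 0.0 3.0
  endloop
 endfacet
 facet normal -0.241 -0.107 0.965
  outer loop
   vertex 3.0 3.6 3.8
   vertex 1.4 0.0 3.0
   vertex 3.8 3.6 4.0
  endloop
 endfacet
 facet normal 0.625 -0.566 -0.538
  outer loop
   vertex 3.4 2.4 2.8
   vertex 1.4 0.0 3.0
   vertex 0.8 2.0 0.2
  endloop
 endfacet
 facet normal 0.736 -0.585 0.340
  outer loop
   vertex 3.4 2.4 2.8
   vertex 3.8 3.6 4.0
   vertex 1.4 0.0 3.0
  endloop
 endfacet
 facet normal 0.661 -0.464 -0.589
  outer loop
   vertex 1.4 2.6 0.4
   vertex 3.4 2.4 2.8
   vertex 0.8 2.0 0.2
  endloop
 endfacet
 facet normal 0.736 0.340 -0.585
  outer loop
   vertex 1.4 2.6 0.4
   vertex 3.8 3.6 4.0
   vertex 3.4 2.4 2.8
  endloop
 endfacet
 facet normal -0.723 0.676 0.141
  outer loop
   vertex 1.4 2.6 0.4
   vertex 0.8 2.0 0.2
   vertex 3.0 3.6 3.8
  endloop
 endfacet
 facet normal 0.079 0.946 -0.315
  outer loop
   vertex 1.4 2.6 0.4
   vertex 3.0 3.6 3.8
   vertex 3.8 3.6 4.0
  endloop
 endfacet
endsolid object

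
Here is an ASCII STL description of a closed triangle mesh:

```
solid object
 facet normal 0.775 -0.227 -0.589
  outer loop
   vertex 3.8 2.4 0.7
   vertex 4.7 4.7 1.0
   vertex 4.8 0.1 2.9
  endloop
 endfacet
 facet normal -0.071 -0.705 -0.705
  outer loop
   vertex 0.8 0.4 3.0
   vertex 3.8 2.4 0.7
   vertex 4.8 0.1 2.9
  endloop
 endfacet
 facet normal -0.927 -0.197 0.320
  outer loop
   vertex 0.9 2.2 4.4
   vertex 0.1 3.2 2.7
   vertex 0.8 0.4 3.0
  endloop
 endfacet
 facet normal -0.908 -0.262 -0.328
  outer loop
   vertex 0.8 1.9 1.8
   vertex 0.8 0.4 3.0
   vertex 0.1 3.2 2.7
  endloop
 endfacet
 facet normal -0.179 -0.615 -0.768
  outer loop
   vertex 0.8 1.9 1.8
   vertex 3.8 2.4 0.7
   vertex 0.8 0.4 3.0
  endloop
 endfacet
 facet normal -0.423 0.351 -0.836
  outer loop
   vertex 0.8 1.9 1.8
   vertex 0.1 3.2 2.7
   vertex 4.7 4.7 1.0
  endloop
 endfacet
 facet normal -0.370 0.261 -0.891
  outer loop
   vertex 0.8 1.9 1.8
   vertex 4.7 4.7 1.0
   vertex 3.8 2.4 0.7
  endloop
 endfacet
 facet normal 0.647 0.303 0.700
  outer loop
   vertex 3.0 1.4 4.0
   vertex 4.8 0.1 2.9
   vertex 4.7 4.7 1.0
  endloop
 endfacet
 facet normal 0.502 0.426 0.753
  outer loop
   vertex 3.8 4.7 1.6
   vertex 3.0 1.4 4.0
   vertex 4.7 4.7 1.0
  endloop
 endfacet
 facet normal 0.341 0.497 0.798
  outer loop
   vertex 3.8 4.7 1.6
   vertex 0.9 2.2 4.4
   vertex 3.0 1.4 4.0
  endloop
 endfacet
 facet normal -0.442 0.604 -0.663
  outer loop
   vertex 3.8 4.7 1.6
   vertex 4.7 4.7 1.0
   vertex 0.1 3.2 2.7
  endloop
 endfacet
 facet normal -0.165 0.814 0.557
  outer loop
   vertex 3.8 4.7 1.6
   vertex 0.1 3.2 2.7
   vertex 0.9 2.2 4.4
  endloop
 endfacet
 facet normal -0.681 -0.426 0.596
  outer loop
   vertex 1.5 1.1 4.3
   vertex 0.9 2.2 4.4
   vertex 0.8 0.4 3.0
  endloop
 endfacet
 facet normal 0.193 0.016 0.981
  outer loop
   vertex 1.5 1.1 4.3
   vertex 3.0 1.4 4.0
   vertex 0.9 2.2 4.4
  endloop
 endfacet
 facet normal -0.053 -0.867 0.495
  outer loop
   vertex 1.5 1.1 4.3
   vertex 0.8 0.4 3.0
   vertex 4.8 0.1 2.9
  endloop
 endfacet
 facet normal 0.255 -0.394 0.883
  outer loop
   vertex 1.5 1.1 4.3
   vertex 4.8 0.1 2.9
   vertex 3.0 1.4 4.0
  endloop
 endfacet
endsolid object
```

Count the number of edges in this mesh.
24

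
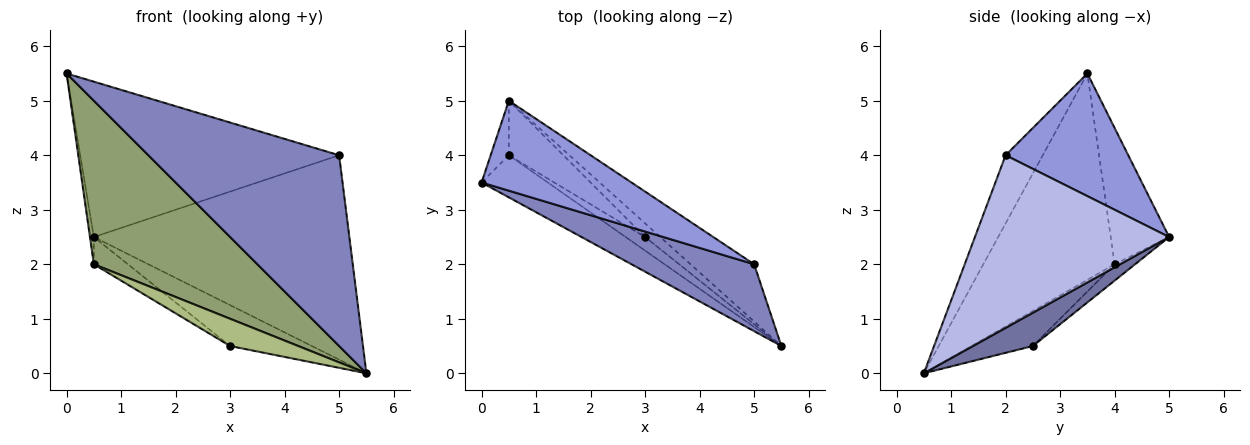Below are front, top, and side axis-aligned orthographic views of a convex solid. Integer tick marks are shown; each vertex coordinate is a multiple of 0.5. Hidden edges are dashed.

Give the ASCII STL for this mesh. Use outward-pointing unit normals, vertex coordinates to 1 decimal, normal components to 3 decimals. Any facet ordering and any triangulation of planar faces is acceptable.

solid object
 facet normal 0.571 0.779 -0.260
  outer loop
   vertex 3.0 2.5 0.5
   vertex 0.5 5.0 2.5
   vertex 5.5 0.5 0.0
  endloop
 endfacet
 facet normal -0.181 -0.928 0.325
  outer loop
   vertex 5.0 2.0 4.0
   vertex 0.0 3.5 5.5
   vertex 5.5 0.5 0.0
  endloop
 endfacet
 facet normal 0.379 0.801 0.464
  outer loop
   vertex 5.0 2.0 4.0
   vertex 0.5 5.0 2.5
   vertex 0.0 3.5 5.5
  endloop
 endfacet
 facet normal 0.591 0.777 -0.218
  outer loop
   vertex 5.0 2.0 4.0
   vertex 5.5 0.5 0.0
   vertex 0.5 5.0 2.5
  endloop
 endfacet
 facet normal -0.614 -0.764 -0.197
  outer loop
   vertex 0.5 4.0 2.0
   vertex 5.5 0.5 0.0
   vertex 0.0 3.5 5.5
  endloop
 endfacet
 facet normal -0.627 -0.697 -0.348
  outer loop
   vertex 0.5 4.0 2.0
   vertex 3.0 2.5 0.5
   vertex 5.5 0.5 0.0
  endloop
 endfacet
 facet normal -0.989 0.066 -0.132
  outer loop
   vertex 0.5 4.0 2.0
   vertex 0.0 3.5 5.5
   vertex 0.5 5.0 2.5
  endloop
 endfacet
 facet normal -0.259 0.432 -0.864
  outer loop
   vertex 0.5 4.0 2.0
   vertex 0.5 5.0 2.5
   vertex 3.0 2.5 0.5
  endloop
 endfacet
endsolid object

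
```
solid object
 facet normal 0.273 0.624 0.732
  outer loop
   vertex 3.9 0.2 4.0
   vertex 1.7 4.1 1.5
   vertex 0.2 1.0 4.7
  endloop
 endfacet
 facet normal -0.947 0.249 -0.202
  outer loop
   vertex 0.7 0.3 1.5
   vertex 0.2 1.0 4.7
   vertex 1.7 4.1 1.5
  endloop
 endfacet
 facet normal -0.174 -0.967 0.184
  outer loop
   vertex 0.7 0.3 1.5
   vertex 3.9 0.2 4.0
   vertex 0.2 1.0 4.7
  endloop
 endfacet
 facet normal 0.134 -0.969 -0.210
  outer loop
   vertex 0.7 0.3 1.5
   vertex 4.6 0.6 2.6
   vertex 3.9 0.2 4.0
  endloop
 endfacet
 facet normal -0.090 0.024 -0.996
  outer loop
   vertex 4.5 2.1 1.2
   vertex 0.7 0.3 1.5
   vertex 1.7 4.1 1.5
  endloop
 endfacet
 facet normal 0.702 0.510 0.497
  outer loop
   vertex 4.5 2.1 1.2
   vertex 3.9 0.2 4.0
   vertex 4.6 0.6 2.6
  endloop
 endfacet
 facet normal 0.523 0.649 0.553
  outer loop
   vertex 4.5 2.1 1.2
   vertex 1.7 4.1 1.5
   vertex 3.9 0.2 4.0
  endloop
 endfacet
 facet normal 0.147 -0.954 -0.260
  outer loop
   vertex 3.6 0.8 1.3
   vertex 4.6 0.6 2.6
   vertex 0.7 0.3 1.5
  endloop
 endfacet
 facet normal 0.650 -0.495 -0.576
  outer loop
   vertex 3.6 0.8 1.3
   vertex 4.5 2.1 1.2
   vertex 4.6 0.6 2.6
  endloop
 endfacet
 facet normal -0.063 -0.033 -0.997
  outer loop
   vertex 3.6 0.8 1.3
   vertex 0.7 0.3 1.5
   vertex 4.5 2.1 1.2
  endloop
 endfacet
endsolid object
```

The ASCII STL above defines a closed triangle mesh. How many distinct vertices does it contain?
7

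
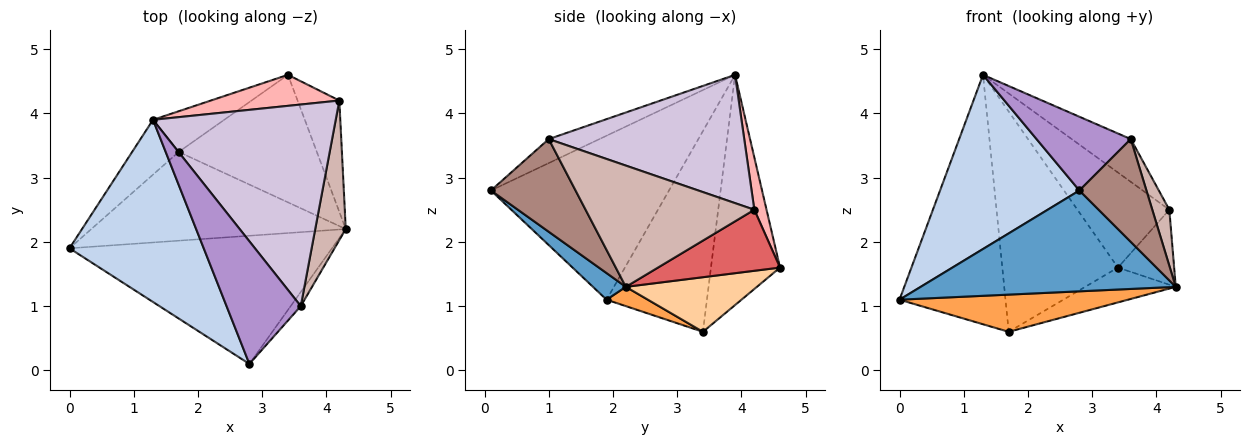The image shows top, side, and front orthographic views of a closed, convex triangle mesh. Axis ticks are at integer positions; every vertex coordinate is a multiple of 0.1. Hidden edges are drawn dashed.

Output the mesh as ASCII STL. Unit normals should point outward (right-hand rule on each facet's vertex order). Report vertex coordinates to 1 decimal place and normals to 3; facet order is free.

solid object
 facet normal 0.079 -0.616 -0.783
  outer loop
   vertex 2.8 0.1 2.8
   vertex 0.0 1.9 1.1
   vertex 4.3 2.2 1.3
  endloop
 endfacet
 facet normal -0.662 -0.518 0.542
  outer loop
   vertex 2.8 0.1 2.8
   vertex 1.3 3.9 4.6
   vertex 0.0 1.9 1.1
  endloop
 endfacet
 facet normal 0.070 -0.386 -0.920
  outer loop
   vertex 1.7 3.4 0.6
   vertex 4.3 2.2 1.3
   vertex 0.0 1.9 1.1
  endloop
 endfacet
 facet normal 0.356 0.246 -0.901
  outer loop
   vertex 1.7 3.4 0.6
   vertex 3.4 4.6 1.6
   vertex 4.3 2.2 1.3
  endloop
 endfacet
 facet normal -0.679 0.717 -0.158
  outer loop
   vertex 1.7 3.4 0.6
   vertex 0.0 1.9 1.1
   vertex 1.3 3.9 4.6
  endloop
 endfacet
 facet normal -0.506 0.848 -0.157
  outer loop
   vertex 1.7 3.4 0.6
   vertex 1.3 3.9 4.6
   vertex 3.4 4.6 1.6
  endloop
 endfacet
 facet normal 0.771 0.355 -0.528
  outer loop
   vertex 4.2 4.2 2.5
   vertex 4.3 2.2 1.3
   vertex 3.4 4.6 1.6
  endloop
 endfacet
 facet normal 0.125 0.943 0.308
  outer loop
   vertex 4.2 4.2 2.5
   vertex 3.4 4.6 1.6
   vertex 1.3 3.9 4.6
  endloop
 endfacet
 facet normal -0.267 -0.497 0.826
  outer loop
   vertex 3.6 1.0 3.6
   vertex 1.3 3.9 4.6
   vertex 2.8 0.1 2.8
  endloop
 endfacet
 facet normal 0.566 0.171 0.806
  outer loop
   vertex 3.6 1.0 3.6
   vertex 4.2 4.2 2.5
   vertex 1.3 3.9 4.6
  endloop
 endfacet
 facet normal 0.781 -0.619 -0.085
  outer loop
   vertex 3.6 1.0 3.6
   vertex 2.8 0.1 2.8
   vertex 4.3 2.2 1.3
  endloop
 endfacet
 facet normal 0.965 -0.097 0.243
  outer loop
   vertex 3.6 1.0 3.6
   vertex 4.3 2.2 1.3
   vertex 4.2 4.2 2.5
  endloop
 endfacet
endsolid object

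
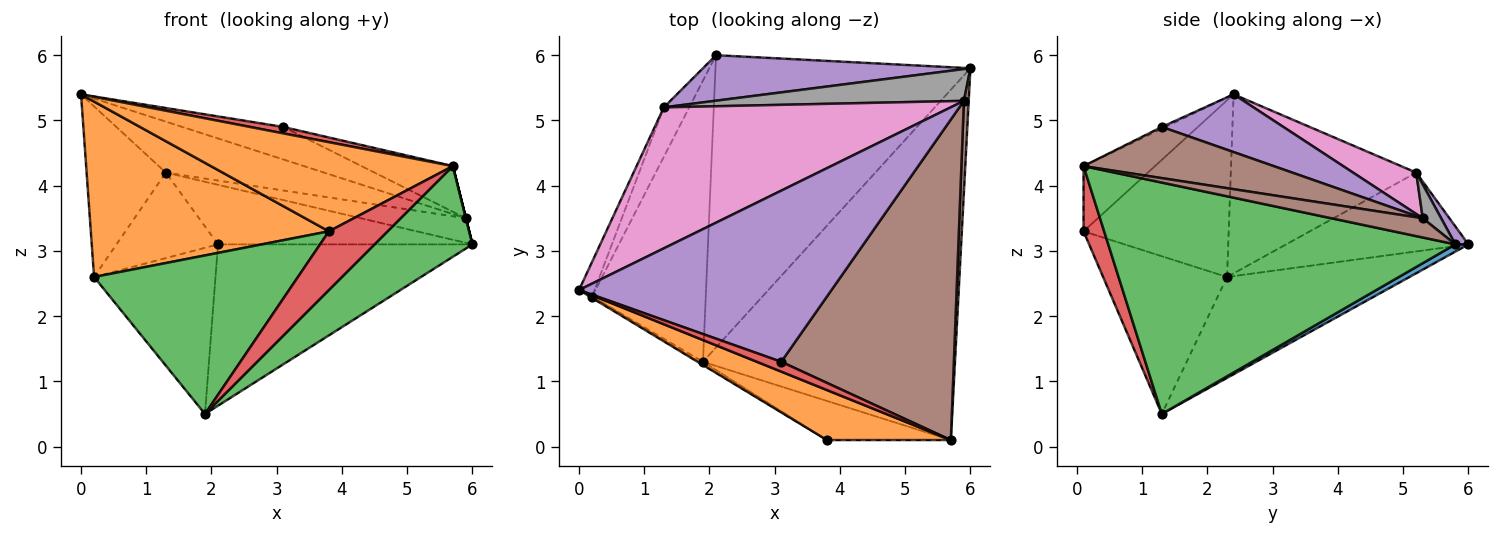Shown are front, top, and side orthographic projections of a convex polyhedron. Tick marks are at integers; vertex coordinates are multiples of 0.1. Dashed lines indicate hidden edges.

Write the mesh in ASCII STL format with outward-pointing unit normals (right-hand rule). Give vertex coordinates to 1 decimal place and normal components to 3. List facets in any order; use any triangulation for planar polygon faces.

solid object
 facet normal 0.025 0.483 -0.875
  outer loop
   vertex 2.1 6.0 3.1
   vertex 6.0 5.8 3.1
   vertex 1.9 1.3 0.5
  endloop
 endfacet
 facet normal -0.249 -0.845 0.474
  outer loop
   vertex 5.7 0.1 4.3
   vertex 0.0 2.4 5.4
   vertex 3.8 0.1 3.3
  endloop
 endfacet
 facet normal 0.664 -0.187 -0.724
  outer loop
   vertex 5.7 0.1 4.3
   vertex 1.9 1.3 0.5
   vertex 6.0 5.8 3.1
  endloop
 endfacet
 facet normal 0.280 -0.799 -0.532
  outer loop
   vertex 5.7 0.1 4.3
   vertex 3.8 0.1 3.3
   vertex 1.9 1.3 0.5
  endloop
 endfacet
 facet normal 0.041 0.794 0.607
  outer loop
   vertex 1.3 5.2 4.2
   vertex 6.0 5.8 3.1
   vertex 2.1 6.0 3.1
  endloop
 endfacet
 facet normal 0.970 0.000 0.243
  outer loop
   vertex 5.9 5.3 3.5
   vertex 5.7 0.1 4.3
   vertex 6.0 5.8 3.1
  endloop
 endfacet
 facet normal 0.134 0.337 0.932
  outer loop
   vertex 5.9 5.3 3.5
   vertex 1.3 5.2 4.2
   vertex 0.0 2.4 5.4
  endloop
 endfacet
 facet normal 0.106 0.608 0.787
  outer loop
   vertex 5.9 5.3 3.5
   vertex 6.0 5.8 3.1
   vertex 1.3 5.2 4.2
  endloop
 endfacet
 facet normal -0.607 0.404 -0.684
  outer loop
   vertex 0.2 2.3 2.6
   vertex 2.1 6.0 3.1
   vertex 1.9 1.3 0.5
  endloop
 endfacet
 facet normal -0.841 0.468 -0.271
  outer loop
   vertex 0.2 2.3 2.6
   vertex 1.3 5.2 4.2
   vertex 2.1 6.0 3.1
  endloop
 endfacet
 facet normal -0.917 0.392 -0.079
  outer loop
   vertex 0.2 2.3 2.6
   vertex 0.0 2.4 5.4
   vertex 1.3 5.2 4.2
  endloop
 endfacet
 facet normal -0.520 -0.854 -0.007
  outer loop
   vertex 0.2 2.3 2.6
   vertex 3.8 0.1 3.3
   vertex 0.0 2.4 5.4
  endloop
 endfacet
 facet normal -0.519 -0.854 -0.014
  outer loop
   vertex 0.2 2.3 2.6
   vertex 1.9 1.3 0.5
   vertex 3.8 0.1 3.3
  endloop
 endfacet
 facet normal -0.058 -0.545 0.837
  outer loop
   vertex 3.1 1.3 4.9
   vertex 0.0 2.4 5.4
   vertex 5.7 0.1 4.3
  endloop
 endfacet
 facet normal 0.219 0.182 0.959
  outer loop
   vertex 3.1 1.3 4.9
   vertex 5.9 5.3 3.5
   vertex 0.0 2.4 5.4
  endloop
 endfacet
 facet normal 0.282 0.135 0.950
  outer loop
   vertex 3.1 1.3 4.9
   vertex 5.7 0.1 4.3
   vertex 5.9 5.3 3.5
  endloop
 endfacet
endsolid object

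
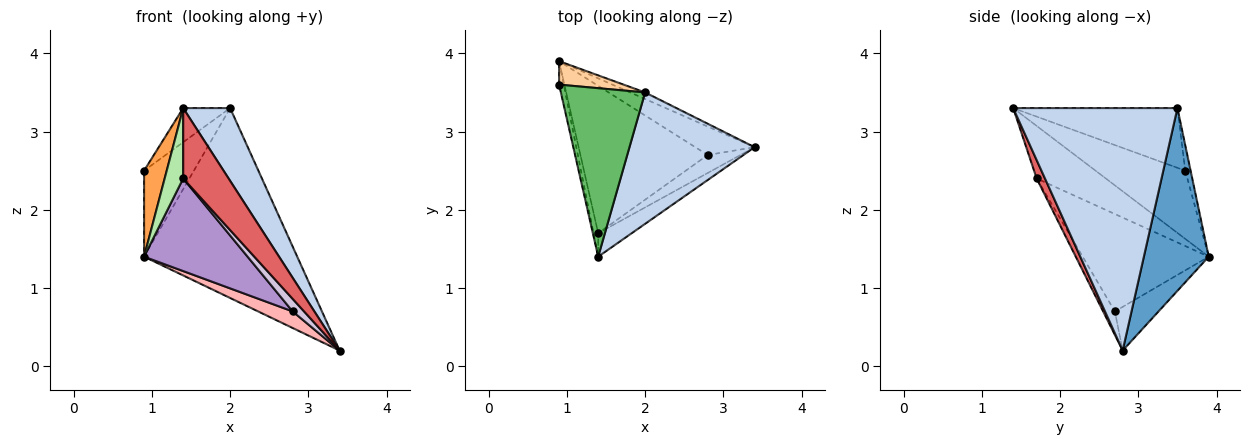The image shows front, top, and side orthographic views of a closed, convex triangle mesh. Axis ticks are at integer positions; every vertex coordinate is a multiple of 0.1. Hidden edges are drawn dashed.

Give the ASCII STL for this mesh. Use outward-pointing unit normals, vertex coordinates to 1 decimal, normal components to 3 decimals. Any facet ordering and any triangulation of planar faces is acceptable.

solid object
 facet normal 0.390 0.920 -0.032
  outer loop
   vertex 2.0 3.5 3.3
   vertex 3.4 2.8 0.2
   vertex 0.9 3.9 1.4
  endloop
 endfacet
 facet normal 0.861 -0.246 0.445
  outer loop
   vertex 2.0 3.5 3.3
   vertex 1.4 1.4 3.3
   vertex 3.4 2.8 0.2
  endloop
 endfacet
 facet normal -0.967 -0.244 -0.067
  outer loop
   vertex 0.9 3.6 2.5
   vertex 0.9 3.9 1.4
   vertex 1.4 1.4 3.3
  endloop
 endfacet
 facet normal -0.103 0.960 0.262
  outer loop
   vertex 0.9 3.6 2.5
   vertex 2.0 3.5 3.3
   vertex 0.9 3.9 1.4
  endloop
 endfacet
 facet normal -0.571 0.163 0.805
  outer loop
   vertex 0.9 3.6 2.5
   vertex 1.4 1.4 3.3
   vertex 2.0 3.5 3.3
  endloop
 endfacet
 facet normal -0.962 -0.258 -0.086
  outer loop
   vertex 1.4 1.7 2.4
   vertex 1.4 1.4 3.3
   vertex 0.9 3.9 1.4
  endloop
 endfacet
 facet normal 0.171 -0.935 -0.312
  outer loop
   vertex 1.4 1.7 2.4
   vertex 3.4 2.8 0.2
   vertex 1.4 1.4 3.3
  endloop
 endfacet
 facet normal -0.537 -0.425 -0.729
  outer loop
   vertex 2.8 2.7 0.7
   vertex 0.9 3.9 1.4
   vertex 3.4 2.8 0.2
  endloop
 endfacet
 facet normal -0.544 -0.447 -0.711
  outer loop
   vertex 2.8 2.7 0.7
   vertex 1.4 1.7 2.4
   vertex 0.9 3.9 1.4
  endloop
 endfacet
 facet normal -0.507 -0.492 -0.707
  outer loop
   vertex 2.8 2.7 0.7
   vertex 3.4 2.8 0.2
   vertex 1.4 1.7 2.4
  endloop
 endfacet
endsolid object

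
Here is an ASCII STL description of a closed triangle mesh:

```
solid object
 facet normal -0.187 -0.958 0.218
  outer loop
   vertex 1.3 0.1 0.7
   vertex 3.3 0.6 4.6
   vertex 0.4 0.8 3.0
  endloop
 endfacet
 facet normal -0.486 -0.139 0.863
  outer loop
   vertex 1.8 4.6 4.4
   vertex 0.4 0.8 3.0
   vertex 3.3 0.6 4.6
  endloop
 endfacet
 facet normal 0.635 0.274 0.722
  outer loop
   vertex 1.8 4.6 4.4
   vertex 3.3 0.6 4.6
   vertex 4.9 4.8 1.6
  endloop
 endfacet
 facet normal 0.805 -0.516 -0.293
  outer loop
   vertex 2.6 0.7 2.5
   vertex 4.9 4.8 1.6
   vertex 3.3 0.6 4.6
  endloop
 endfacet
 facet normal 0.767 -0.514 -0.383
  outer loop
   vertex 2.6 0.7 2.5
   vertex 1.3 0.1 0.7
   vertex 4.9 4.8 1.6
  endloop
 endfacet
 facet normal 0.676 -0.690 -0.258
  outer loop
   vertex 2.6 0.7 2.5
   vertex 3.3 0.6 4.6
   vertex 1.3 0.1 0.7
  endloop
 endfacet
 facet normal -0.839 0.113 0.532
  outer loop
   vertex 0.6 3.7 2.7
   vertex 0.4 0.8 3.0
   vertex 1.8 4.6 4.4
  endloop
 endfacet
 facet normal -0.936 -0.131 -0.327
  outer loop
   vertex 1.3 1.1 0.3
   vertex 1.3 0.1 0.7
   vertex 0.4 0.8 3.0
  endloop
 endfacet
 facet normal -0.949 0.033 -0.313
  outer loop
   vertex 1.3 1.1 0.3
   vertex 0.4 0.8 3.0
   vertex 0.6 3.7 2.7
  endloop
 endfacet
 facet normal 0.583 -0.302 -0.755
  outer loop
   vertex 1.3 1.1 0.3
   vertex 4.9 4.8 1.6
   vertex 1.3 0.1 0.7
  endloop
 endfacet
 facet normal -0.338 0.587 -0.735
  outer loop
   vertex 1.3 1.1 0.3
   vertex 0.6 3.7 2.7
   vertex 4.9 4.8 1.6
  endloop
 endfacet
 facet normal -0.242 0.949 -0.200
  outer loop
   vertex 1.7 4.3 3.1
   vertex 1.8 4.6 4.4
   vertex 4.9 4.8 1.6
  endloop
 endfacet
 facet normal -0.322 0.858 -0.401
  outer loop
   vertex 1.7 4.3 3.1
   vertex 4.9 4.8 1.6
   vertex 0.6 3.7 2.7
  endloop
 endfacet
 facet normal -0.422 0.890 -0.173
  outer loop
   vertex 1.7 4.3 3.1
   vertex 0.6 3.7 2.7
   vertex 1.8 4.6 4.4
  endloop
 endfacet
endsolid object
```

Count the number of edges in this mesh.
21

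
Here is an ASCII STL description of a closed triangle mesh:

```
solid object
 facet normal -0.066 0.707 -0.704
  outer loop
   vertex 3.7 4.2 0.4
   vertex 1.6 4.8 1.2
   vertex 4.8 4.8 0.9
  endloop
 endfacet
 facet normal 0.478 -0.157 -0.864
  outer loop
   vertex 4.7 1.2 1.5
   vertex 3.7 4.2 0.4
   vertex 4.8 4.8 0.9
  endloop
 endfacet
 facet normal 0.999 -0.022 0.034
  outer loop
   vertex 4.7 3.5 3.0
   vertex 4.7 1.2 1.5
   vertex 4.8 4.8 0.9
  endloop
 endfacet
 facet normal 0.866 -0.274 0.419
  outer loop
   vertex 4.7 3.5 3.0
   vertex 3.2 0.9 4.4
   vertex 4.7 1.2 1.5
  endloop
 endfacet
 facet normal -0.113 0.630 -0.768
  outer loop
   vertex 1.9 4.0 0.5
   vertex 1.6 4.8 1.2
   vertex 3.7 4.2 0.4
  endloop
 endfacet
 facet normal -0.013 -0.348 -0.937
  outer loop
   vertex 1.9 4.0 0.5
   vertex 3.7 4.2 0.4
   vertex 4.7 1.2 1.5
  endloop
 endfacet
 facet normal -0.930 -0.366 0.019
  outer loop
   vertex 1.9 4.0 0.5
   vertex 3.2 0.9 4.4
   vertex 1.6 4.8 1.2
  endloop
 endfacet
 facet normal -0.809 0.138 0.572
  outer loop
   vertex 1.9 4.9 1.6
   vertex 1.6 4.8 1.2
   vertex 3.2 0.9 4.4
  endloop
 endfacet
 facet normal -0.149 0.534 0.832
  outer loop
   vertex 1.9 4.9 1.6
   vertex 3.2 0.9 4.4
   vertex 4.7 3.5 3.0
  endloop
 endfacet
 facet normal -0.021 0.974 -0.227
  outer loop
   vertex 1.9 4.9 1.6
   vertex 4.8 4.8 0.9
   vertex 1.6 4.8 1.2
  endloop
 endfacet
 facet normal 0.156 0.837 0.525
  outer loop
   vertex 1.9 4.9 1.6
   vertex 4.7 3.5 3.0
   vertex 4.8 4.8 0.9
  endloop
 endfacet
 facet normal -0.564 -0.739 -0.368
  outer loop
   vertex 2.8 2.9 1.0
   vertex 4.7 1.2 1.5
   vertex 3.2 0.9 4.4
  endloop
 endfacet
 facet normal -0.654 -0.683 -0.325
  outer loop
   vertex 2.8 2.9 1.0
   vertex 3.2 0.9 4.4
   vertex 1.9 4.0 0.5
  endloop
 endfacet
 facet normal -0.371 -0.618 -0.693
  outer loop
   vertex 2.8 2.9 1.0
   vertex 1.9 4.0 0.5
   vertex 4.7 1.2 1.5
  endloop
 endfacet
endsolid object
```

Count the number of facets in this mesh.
14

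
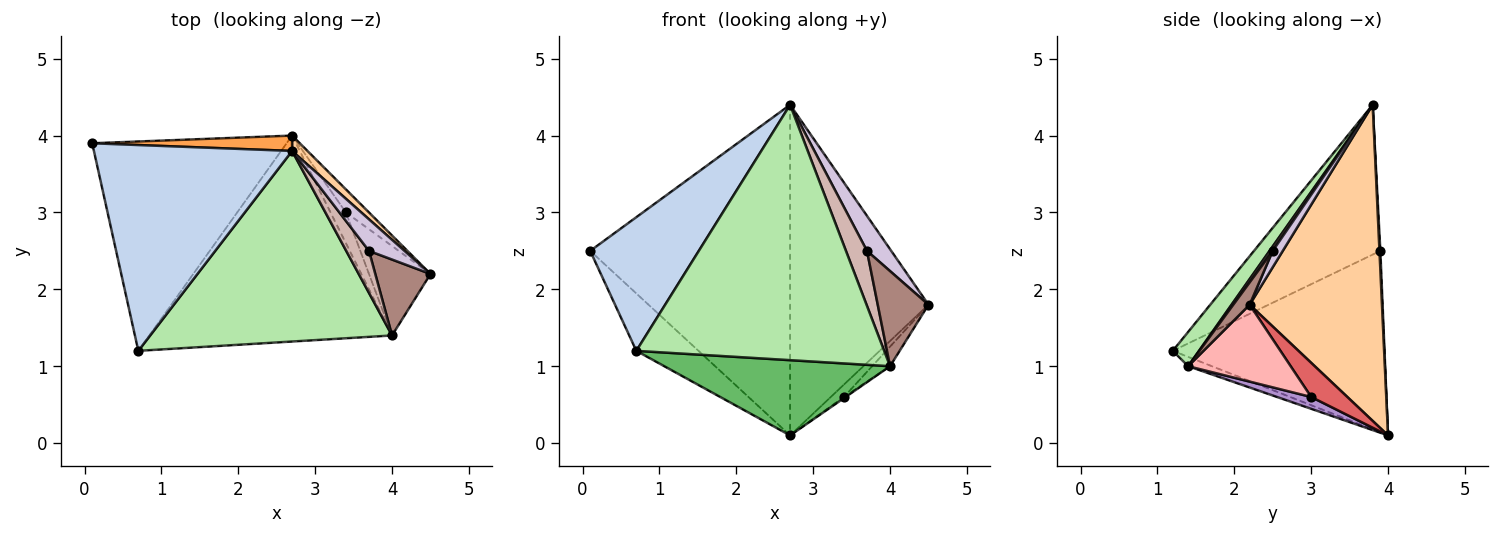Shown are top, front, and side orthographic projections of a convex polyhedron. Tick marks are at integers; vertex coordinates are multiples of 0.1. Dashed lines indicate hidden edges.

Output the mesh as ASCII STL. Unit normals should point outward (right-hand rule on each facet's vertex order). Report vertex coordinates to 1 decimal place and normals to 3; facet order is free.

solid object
 facet normal -0.669 0.196 -0.717
  outer loop
   vertex 2.7 4.0 0.1
   vertex 0.7 1.2 1.2
   vertex 0.1 3.9 2.5
  endloop
 endfacet
 facet normal -0.535 -0.460 0.708
  outer loop
   vertex 2.7 3.8 4.4
   vertex 0.1 3.9 2.5
   vertex 0.7 1.2 1.2
  endloop
 endfacet
 facet normal 0.004 0.999 0.046
  outer loop
   vertex 2.7 3.8 4.4
   vertex 2.7 4.0 0.1
   vertex 0.1 3.9 2.5
  endloop
 endfacet
 facet normal 0.691 0.722 0.034
  outer loop
   vertex 2.7 3.8 4.4
   vertex 4.5 2.2 1.8
   vertex 2.7 4.0 0.1
  endloop
 endfacet
 facet normal -0.036 -0.343 -0.939
  outer loop
   vertex 4.0 1.4 1.0
   vertex 0.7 1.2 1.2
   vertex 2.7 4.0 0.1
  endloop
 endfacet
 facet normal 0.085 -0.799 0.596
  outer loop
   vertex 4.0 1.4 1.0
   vertex 2.7 3.8 4.4
   vertex 0.7 1.2 1.2
  endloop
 endfacet
 facet normal 0.794 0.288 -0.536
  outer loop
   vertex 3.4 3.0 0.6
   vertex 2.7 4.0 0.1
   vertex 4.5 2.2 1.8
  endloop
 endfacet
 facet normal 0.774 0.135 -0.619
  outer loop
   vertex 3.4 3.0 0.6
   vertex 4.5 2.2 1.8
   vertex 4.0 1.4 1.0
  endloop
 endfacet
 facet normal 0.609 0.030 -0.792
  outer loop
   vertex 3.4 3.0 0.6
   vertex 4.0 1.4 1.0
   vertex 2.7 4.0 0.1
  endloop
 endfacet
 facet normal 0.294 -0.710 0.640
  outer loop
   vertex 3.7 2.5 2.5
   vertex 4.5 2.2 1.8
   vertex 2.7 3.8 4.4
  endloop
 endfacet
 facet normal 0.245 -0.758 0.605
  outer loop
   vertex 3.7 2.5 2.5
   vertex 4.0 1.4 1.0
   vertex 4.5 2.2 1.8
  endloop
 endfacet
 facet normal 0.119 -0.789 0.603
  outer loop
   vertex 3.7 2.5 2.5
   vertex 2.7 3.8 4.4
   vertex 4.0 1.4 1.0
  endloop
 endfacet
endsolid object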